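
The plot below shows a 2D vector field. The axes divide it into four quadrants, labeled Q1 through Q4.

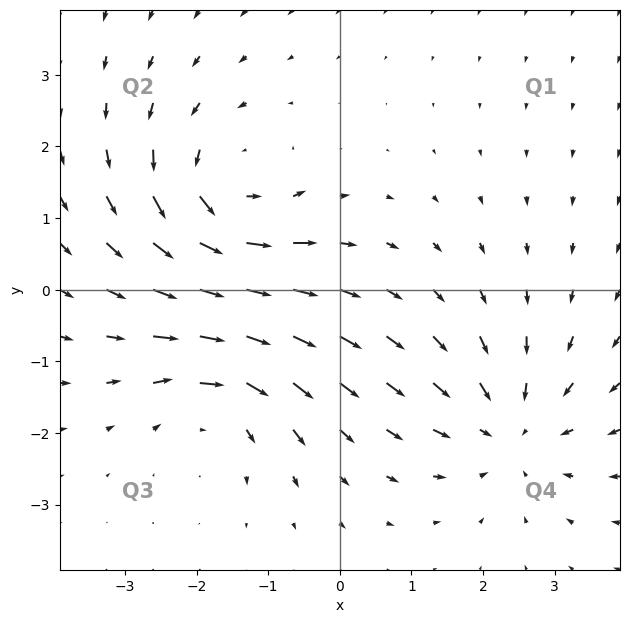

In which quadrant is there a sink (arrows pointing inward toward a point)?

The sink sits at approximately (2.4, -1.9), which lies in quadrant Q4. The divergence there is about -4, negative as expected for a sink.

Q4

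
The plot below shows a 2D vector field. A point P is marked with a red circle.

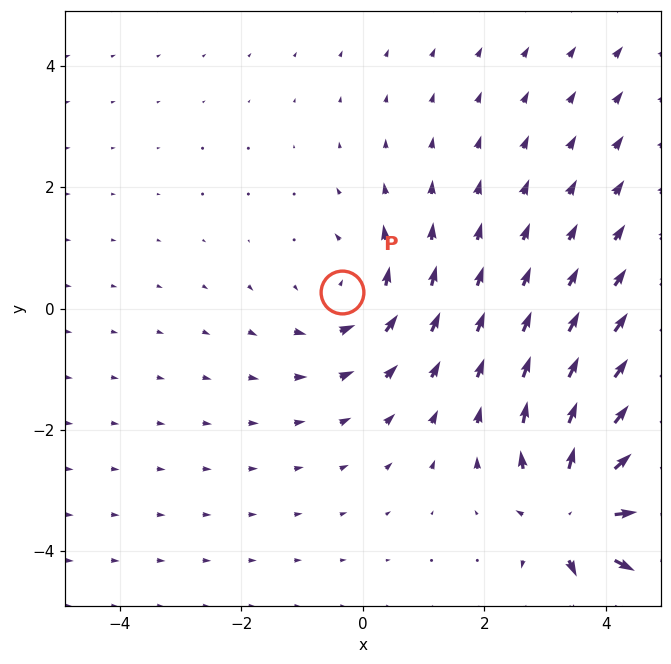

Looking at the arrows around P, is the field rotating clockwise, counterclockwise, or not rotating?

counterclockwise

Near P at (-0.3, 0.3) the arrows circulate counterclockwise. The curl (z-component) there is about +3; positive curl means counterclockwise rotation.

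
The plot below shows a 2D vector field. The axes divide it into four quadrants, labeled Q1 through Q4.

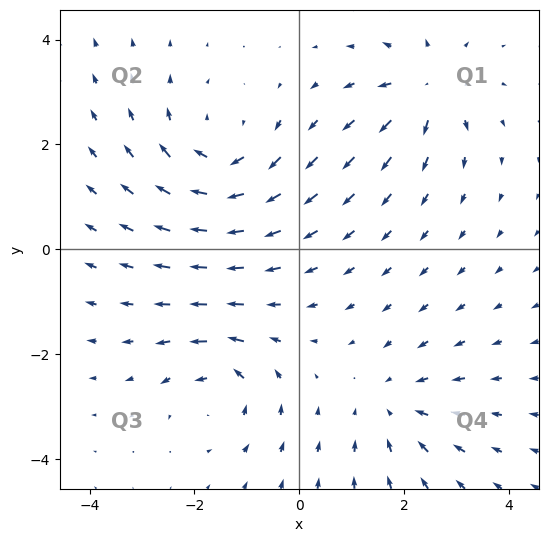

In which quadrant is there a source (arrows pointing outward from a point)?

The source sits at approximately (2.5, 3.1), which lies in quadrant Q1. The divergence there is about +5, positive as expected for a source.

Q1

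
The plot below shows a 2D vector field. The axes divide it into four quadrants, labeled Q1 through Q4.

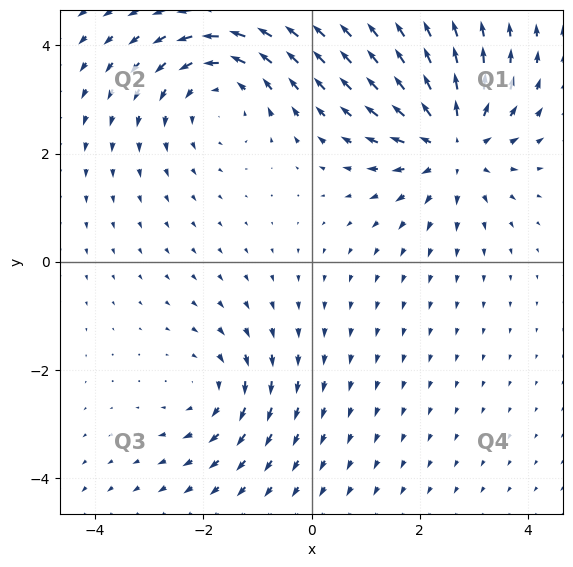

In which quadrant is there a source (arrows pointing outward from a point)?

Q1

The source sits at approximately (2.6, 2.2), which lies in quadrant Q1. The divergence there is about +4, positive as expected for a source.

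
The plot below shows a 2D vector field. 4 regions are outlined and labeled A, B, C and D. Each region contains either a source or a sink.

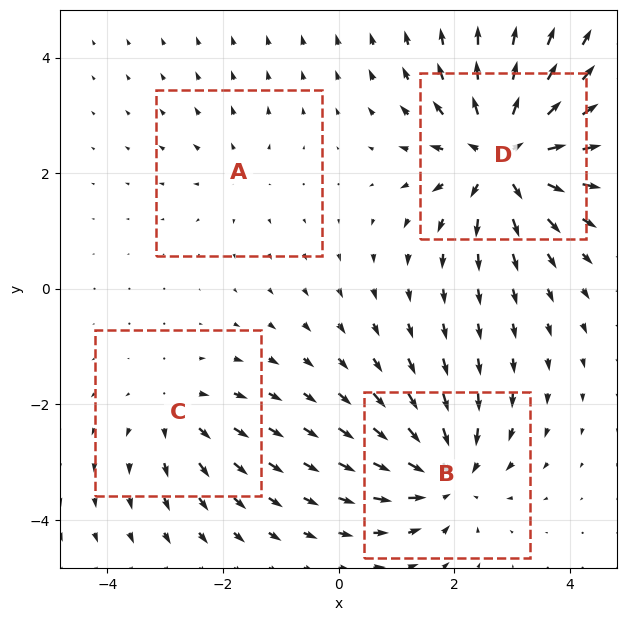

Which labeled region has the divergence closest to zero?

Divergence at each region's feature centre — A: about +2, B: about -6, C: about +4, D: about +8. Region A is closest to zero.

A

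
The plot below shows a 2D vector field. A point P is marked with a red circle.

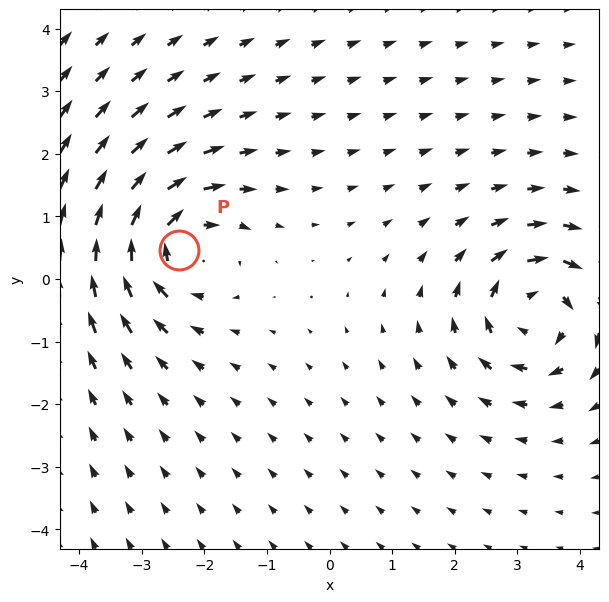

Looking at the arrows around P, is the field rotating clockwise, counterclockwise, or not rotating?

Near P at (-2.4, 0.5) the arrows circulate clockwise. The curl (z-component) there is about -5; negative curl means clockwise rotation.

clockwise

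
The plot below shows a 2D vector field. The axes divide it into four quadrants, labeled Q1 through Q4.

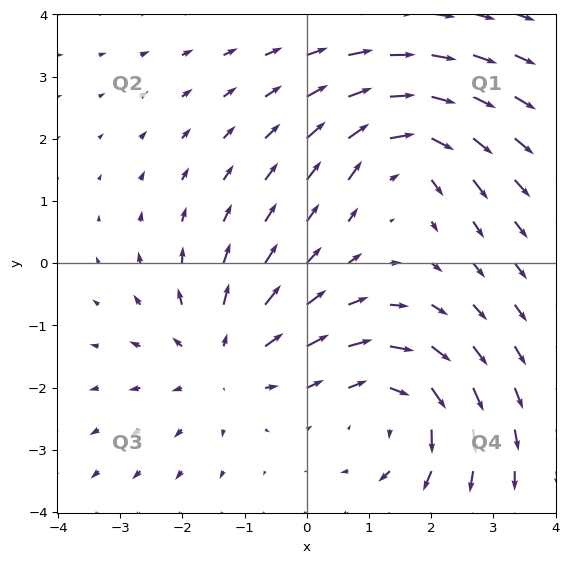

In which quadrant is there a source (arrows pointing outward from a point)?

Q3

The source sits at approximately (-1.3, -1.5), which lies in quadrant Q3. The divergence there is about +3, positive as expected for a source.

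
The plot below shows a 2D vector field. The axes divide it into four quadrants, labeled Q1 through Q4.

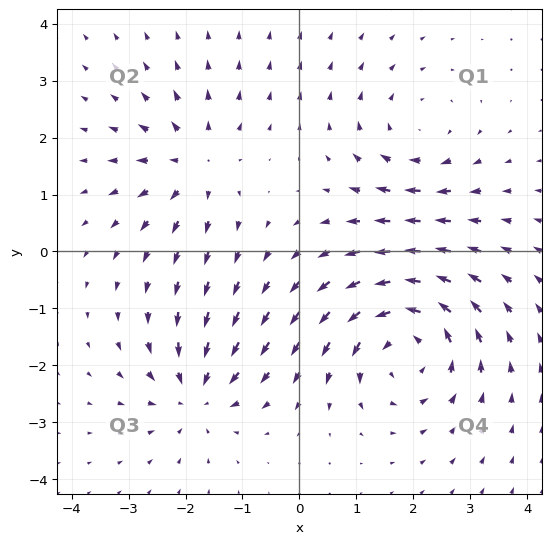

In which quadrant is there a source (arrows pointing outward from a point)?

Q2

The source sits at approximately (-1.8, 1.5), which lies in quadrant Q2. The divergence there is about +4, positive as expected for a source.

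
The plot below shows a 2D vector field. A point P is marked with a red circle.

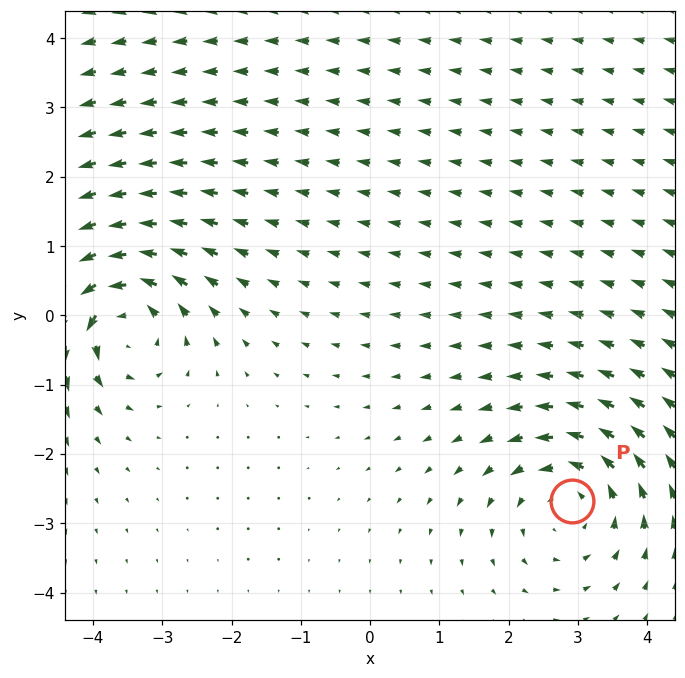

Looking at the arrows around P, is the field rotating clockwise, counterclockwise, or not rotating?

counterclockwise

Near P at (2.9, -2.7) the arrows circulate counterclockwise. The curl (z-component) there is about +4; positive curl means counterclockwise rotation.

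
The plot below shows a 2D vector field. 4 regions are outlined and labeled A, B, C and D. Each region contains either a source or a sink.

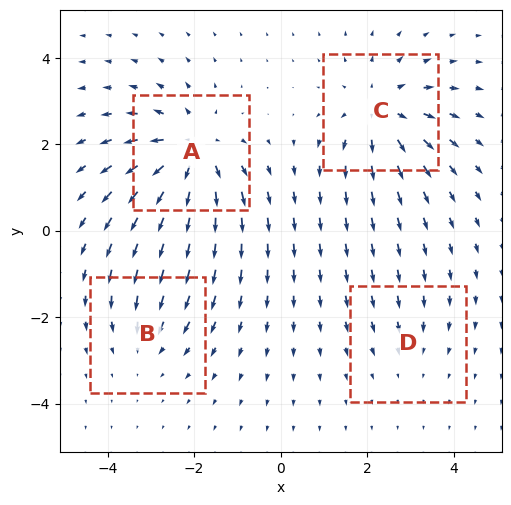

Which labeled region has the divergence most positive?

A

Divergence at each region's feature centre — A: about +6, B: about -3, C: about +5, D: about -2. Region A is most positive.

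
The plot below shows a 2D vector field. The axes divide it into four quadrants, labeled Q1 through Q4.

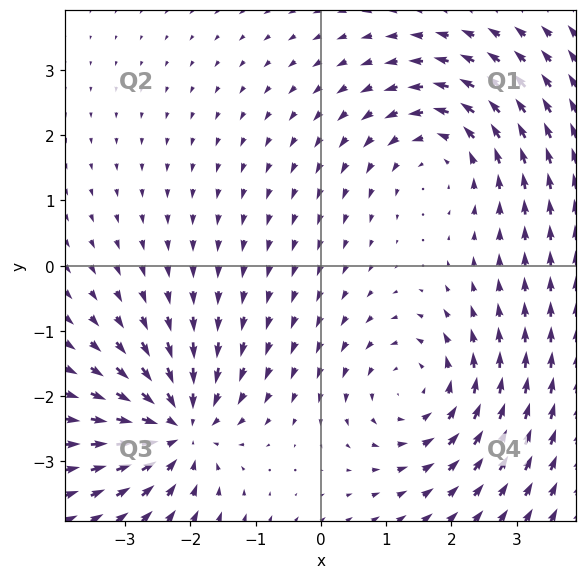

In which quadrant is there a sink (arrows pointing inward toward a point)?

The sink sits at approximately (-2.2, -2.5), which lies in quadrant Q3. The divergence there is about -6, negative as expected for a sink.

Q3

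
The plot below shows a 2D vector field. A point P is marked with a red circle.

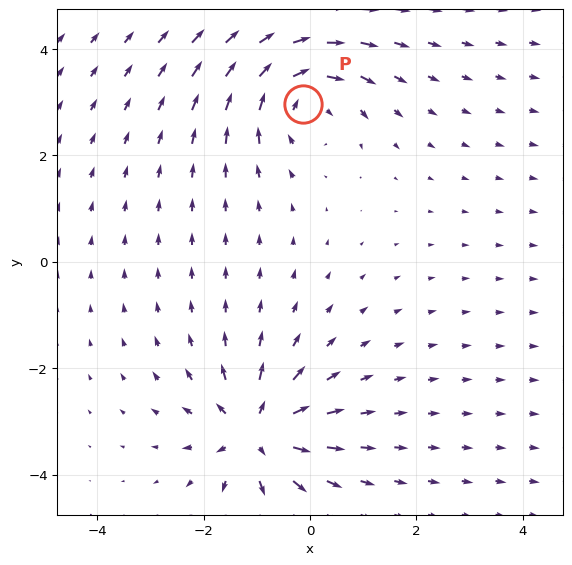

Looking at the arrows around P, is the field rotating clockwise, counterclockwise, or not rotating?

Near P at (-0.1, 3.0) the arrows circulate clockwise. The curl (z-component) there is about -3; negative curl means clockwise rotation.

clockwise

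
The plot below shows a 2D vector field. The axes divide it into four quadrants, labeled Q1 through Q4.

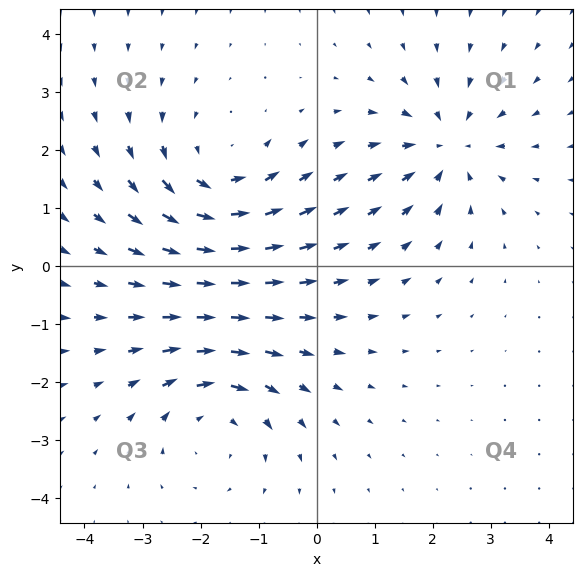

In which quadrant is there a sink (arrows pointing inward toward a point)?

Q1

The sink sits at approximately (2.3, 2.1), which lies in quadrant Q1. The divergence there is about -4, negative as expected for a sink.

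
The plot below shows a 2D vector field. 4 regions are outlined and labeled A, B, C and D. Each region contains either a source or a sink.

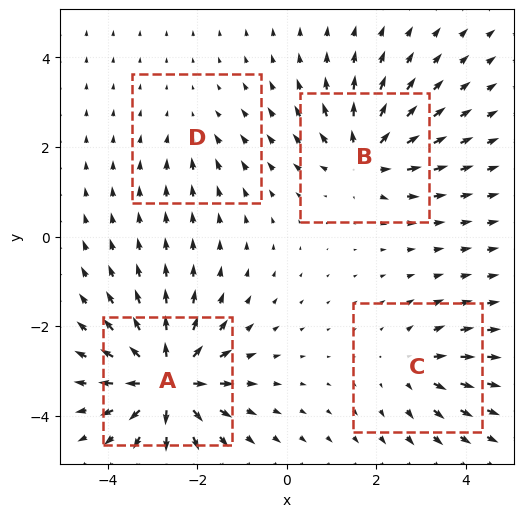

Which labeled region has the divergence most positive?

A

Divergence at each region's feature centre — A: about +9, B: about +6, C: about +4, D: about -2. Region A is most positive.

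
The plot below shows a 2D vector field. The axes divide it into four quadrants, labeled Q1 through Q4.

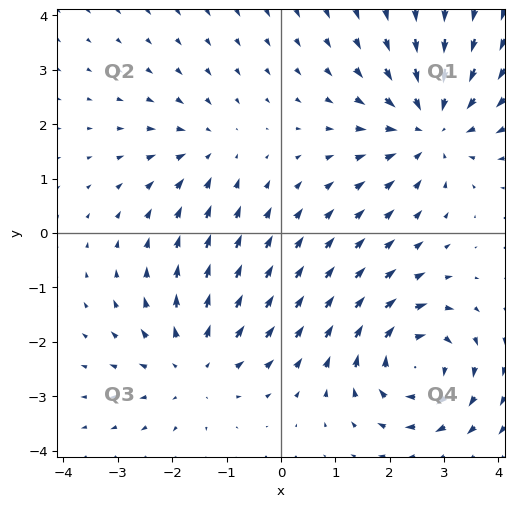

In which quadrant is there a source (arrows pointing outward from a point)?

The source sits at approximately (-1.6, -2.4), which lies in quadrant Q3. The divergence there is about +3, positive as expected for a source.

Q3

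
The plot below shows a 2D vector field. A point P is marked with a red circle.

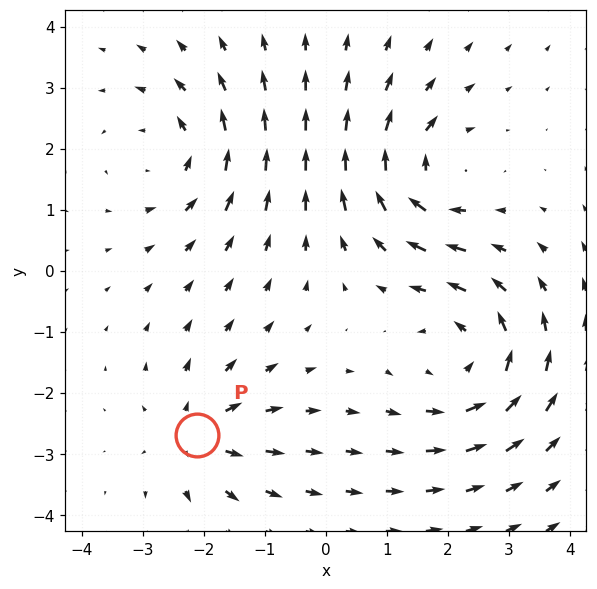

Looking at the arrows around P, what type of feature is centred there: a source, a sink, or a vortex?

source

At P (-2.1, -2.7) the arrows spread outward. Divergence about +4, curl ≈0 — positive divergence with near-zero curl is a source.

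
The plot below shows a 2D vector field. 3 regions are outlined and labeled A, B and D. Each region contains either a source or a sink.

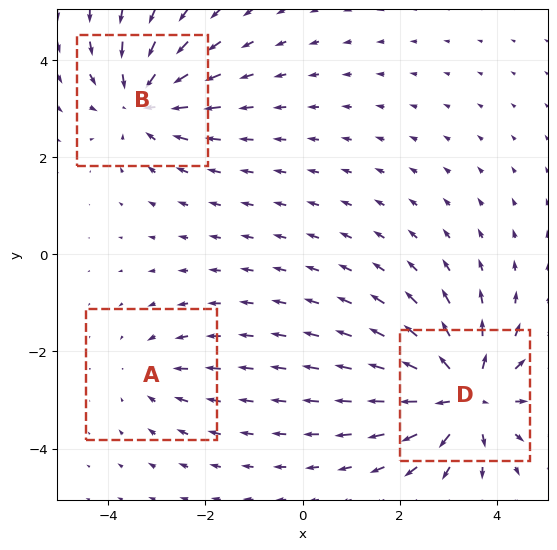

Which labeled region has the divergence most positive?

D

Divergence at each region's feature centre — A: about -2, B: about -4, D: about +5. Region D is most positive.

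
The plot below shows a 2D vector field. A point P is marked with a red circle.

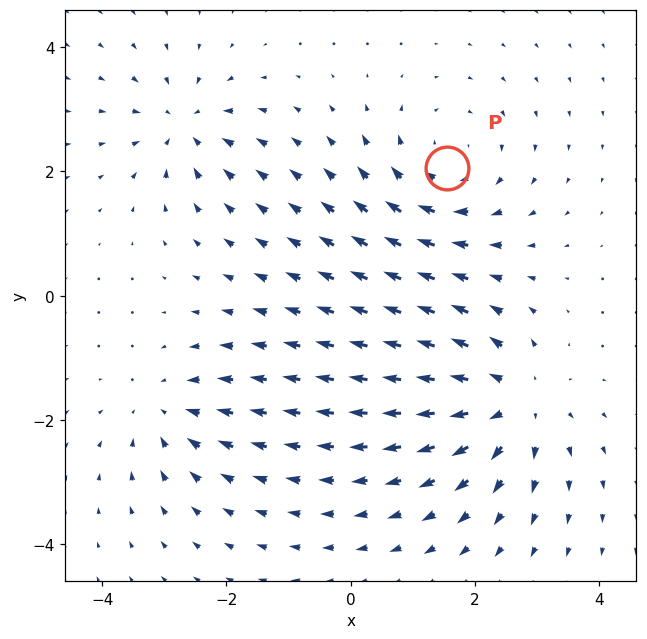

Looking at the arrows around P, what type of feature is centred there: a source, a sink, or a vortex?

At P (1.5, 2.1) the arrows circulate clockwise. Divergence ≈0, curl about -4 — near-zero divergence with nonzero curl is a vortex.

vortex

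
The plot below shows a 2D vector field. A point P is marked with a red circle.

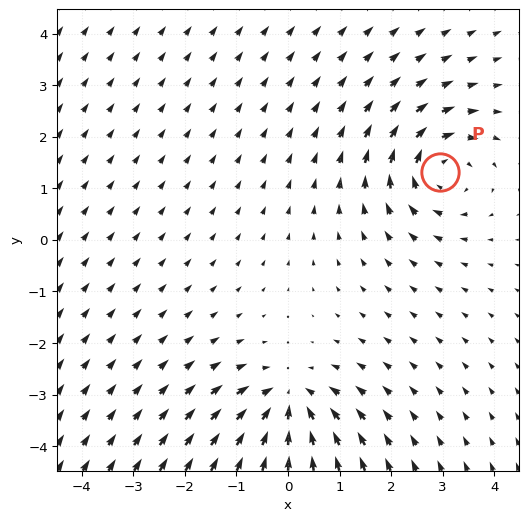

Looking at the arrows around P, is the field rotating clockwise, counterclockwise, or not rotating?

Near P at (2.9, 1.3) the arrows circulate clockwise. The curl (z-component) there is about -3; negative curl means clockwise rotation.

clockwise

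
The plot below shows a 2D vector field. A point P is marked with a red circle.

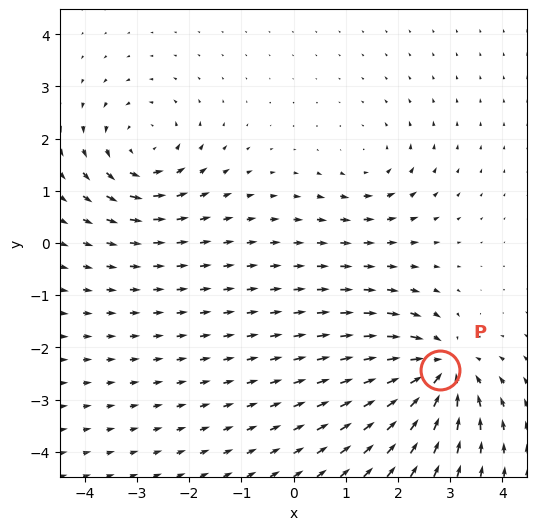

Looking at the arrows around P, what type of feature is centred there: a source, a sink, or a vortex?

At P (2.8, -2.4) the arrows converge inward. Divergence about -6, curl ≈0 — negative divergence with near-zero curl is a sink.

sink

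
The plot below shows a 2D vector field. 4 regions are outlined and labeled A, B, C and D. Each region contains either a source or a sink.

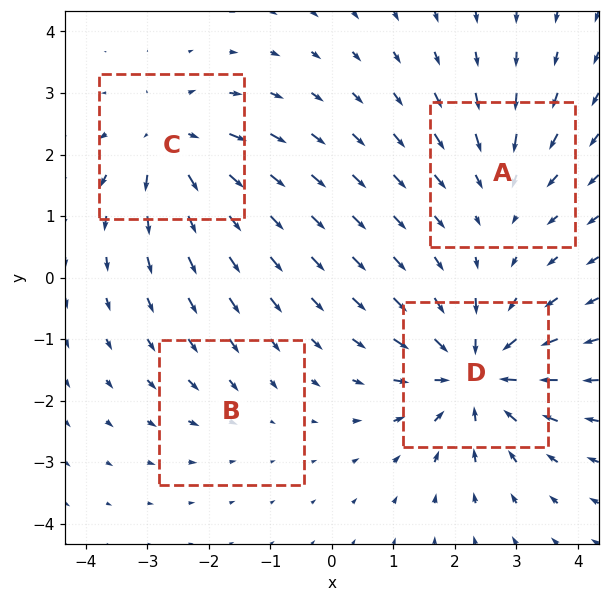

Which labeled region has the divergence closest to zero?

B

Divergence at each region's feature centre — A: about -3, B: about -2, C: about +5, D: about -7. Region B is closest to zero.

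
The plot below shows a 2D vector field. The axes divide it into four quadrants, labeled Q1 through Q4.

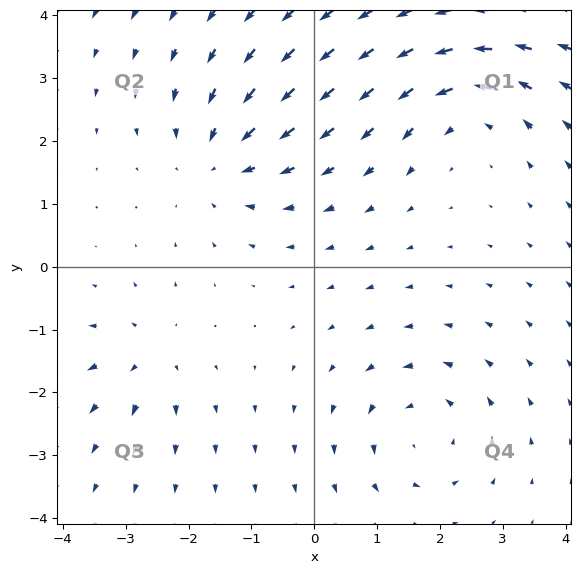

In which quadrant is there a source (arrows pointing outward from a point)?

Q3

The source sits at approximately (-2.6, -1.4), which lies in quadrant Q3. The divergence there is about +4, positive as expected for a source.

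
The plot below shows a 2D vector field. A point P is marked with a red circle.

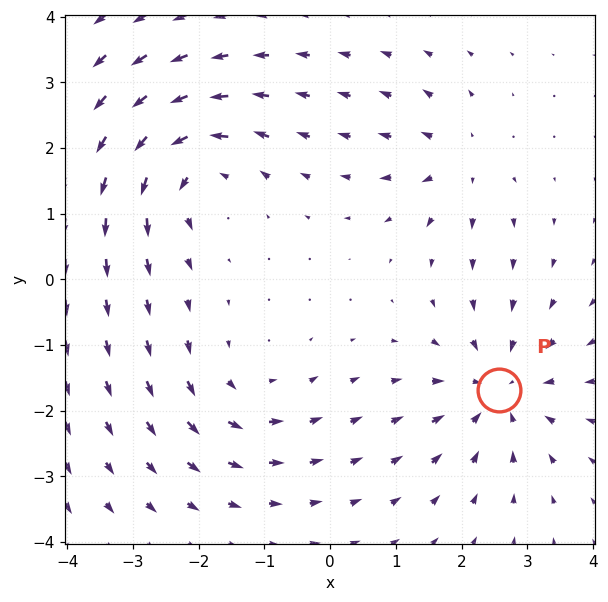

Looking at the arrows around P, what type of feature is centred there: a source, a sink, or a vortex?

At P (2.6, -1.7) the arrows converge inward. Divergence about -5, curl ≈0 — negative divergence with near-zero curl is a sink.

sink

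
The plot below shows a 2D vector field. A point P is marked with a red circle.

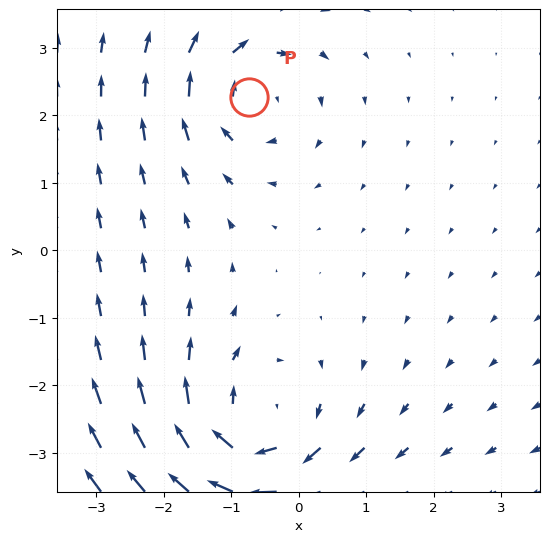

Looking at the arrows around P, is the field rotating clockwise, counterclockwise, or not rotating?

clockwise

Near P at (-0.7, 2.3) the arrows circulate clockwise. The curl (z-component) there is about -4; negative curl means clockwise rotation.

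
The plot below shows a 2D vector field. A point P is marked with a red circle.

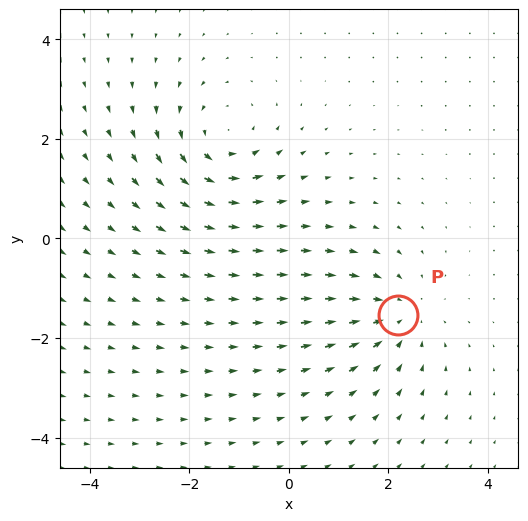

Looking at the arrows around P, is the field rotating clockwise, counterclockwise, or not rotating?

not rotating

Near P at (2.2, -1.5) the arrows show no circulation. The curl there is ≈0.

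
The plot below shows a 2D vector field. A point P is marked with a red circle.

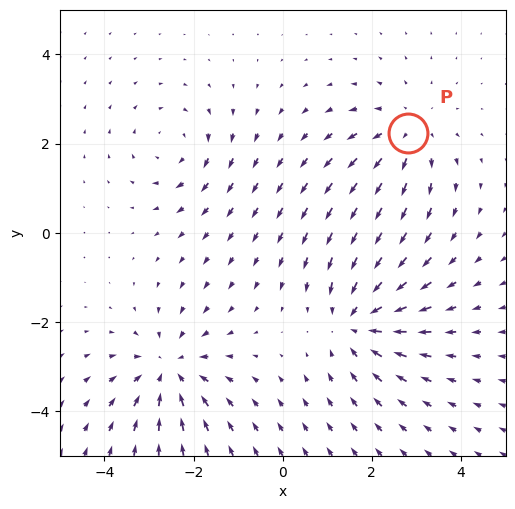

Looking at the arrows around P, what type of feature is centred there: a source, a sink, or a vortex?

At P (2.8, 2.2) the arrows spread outward. Divergence about +3, curl ≈0 — positive divergence with near-zero curl is a source.

source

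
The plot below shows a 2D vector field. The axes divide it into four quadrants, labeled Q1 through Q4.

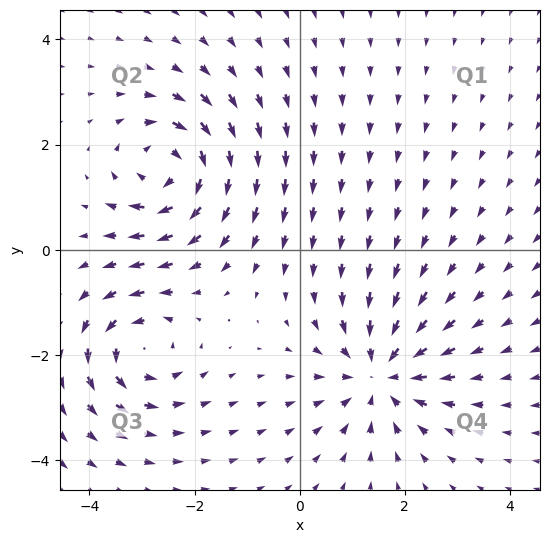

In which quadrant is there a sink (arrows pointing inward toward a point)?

Q4

The sink sits at approximately (1.5, -2.4), which lies in quadrant Q4. The divergence there is about -4, negative as expected for a sink.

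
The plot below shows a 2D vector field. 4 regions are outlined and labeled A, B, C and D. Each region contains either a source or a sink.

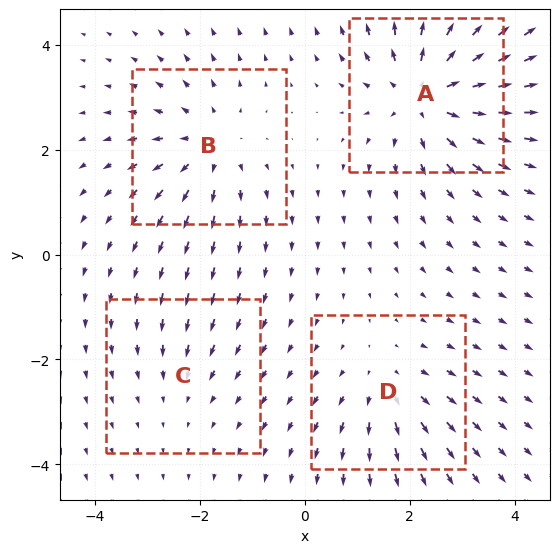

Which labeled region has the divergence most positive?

Divergence at each region's feature centre — A: about +6, B: about +4, C: about -2, D: about +3. Region A is most positive.

A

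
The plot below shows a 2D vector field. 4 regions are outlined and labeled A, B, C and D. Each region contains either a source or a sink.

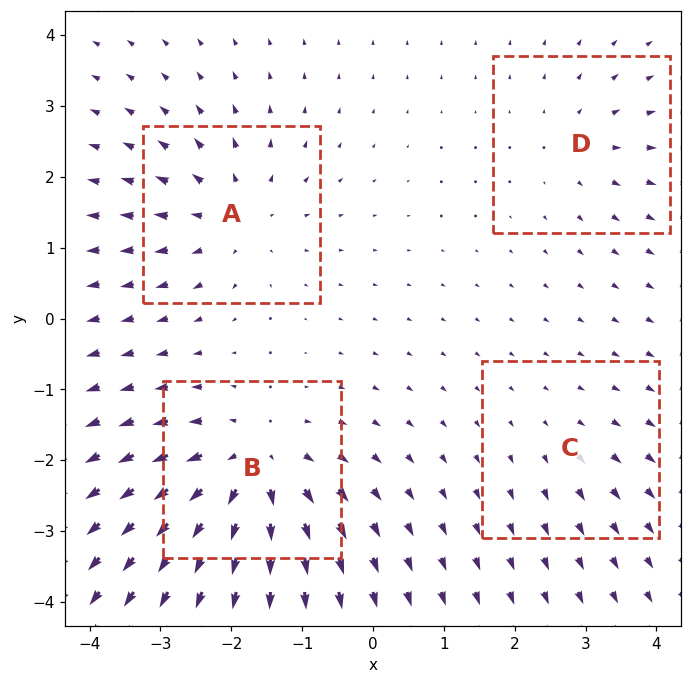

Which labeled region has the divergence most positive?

B

Divergence at each region's feature centre — A: about +5, B: about +8, C: about +2, D: about +3. Region B is most positive.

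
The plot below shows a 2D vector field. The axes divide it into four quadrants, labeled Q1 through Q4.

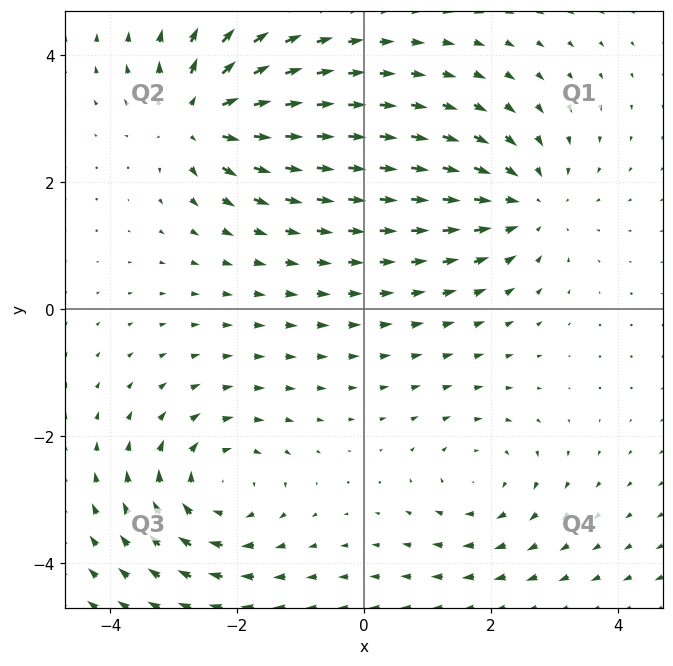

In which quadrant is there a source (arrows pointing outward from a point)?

Q2

The source sits at approximately (-2.6, 3.0), which lies in quadrant Q2. The divergence there is about +7, positive as expected for a source.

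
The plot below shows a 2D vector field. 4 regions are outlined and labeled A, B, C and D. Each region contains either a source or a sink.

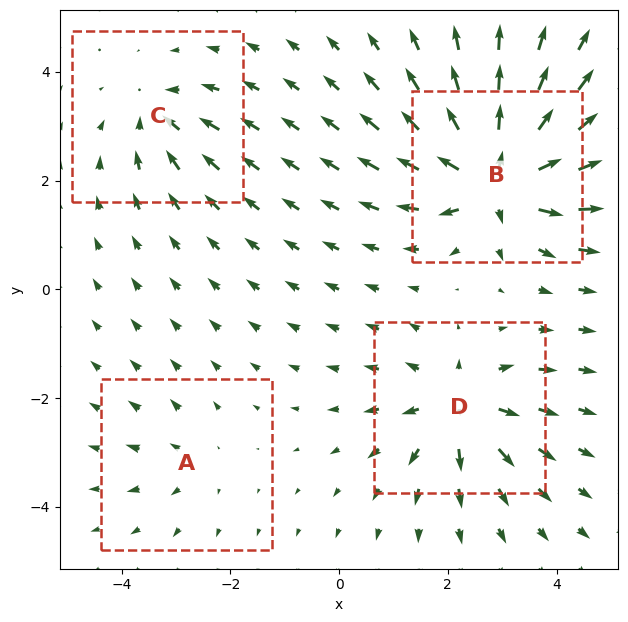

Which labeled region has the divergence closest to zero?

A

Divergence at each region's feature centre — A: about +3, B: about +9, C: about -4, D: about +6. Region A is closest to zero.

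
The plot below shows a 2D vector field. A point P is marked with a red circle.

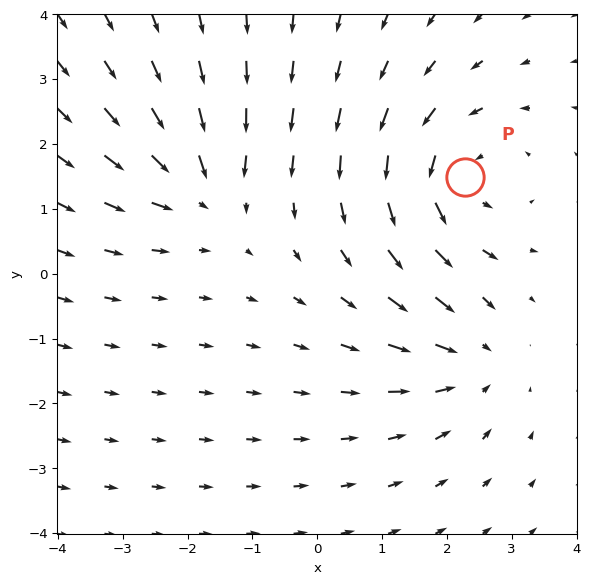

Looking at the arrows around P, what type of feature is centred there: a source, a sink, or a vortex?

At P (2.3, 1.5) the arrows circulate counterclockwise. Divergence ≈0, curl about +3 — near-zero divergence with nonzero curl is a vortex.

vortex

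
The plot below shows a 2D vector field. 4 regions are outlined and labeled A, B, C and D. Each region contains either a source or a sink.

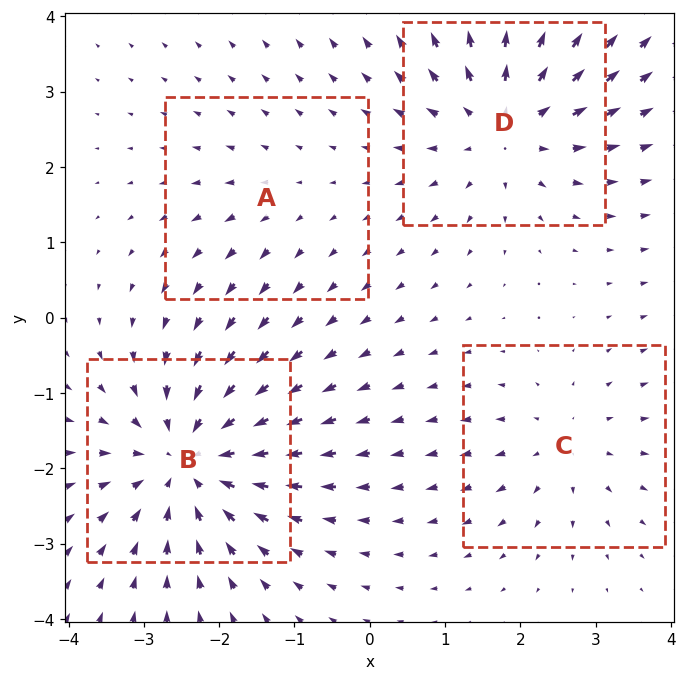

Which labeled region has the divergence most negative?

Divergence at each region's feature centre — A: about +2, B: about -6, C: about +3, D: about +5. Region B is most negative.

B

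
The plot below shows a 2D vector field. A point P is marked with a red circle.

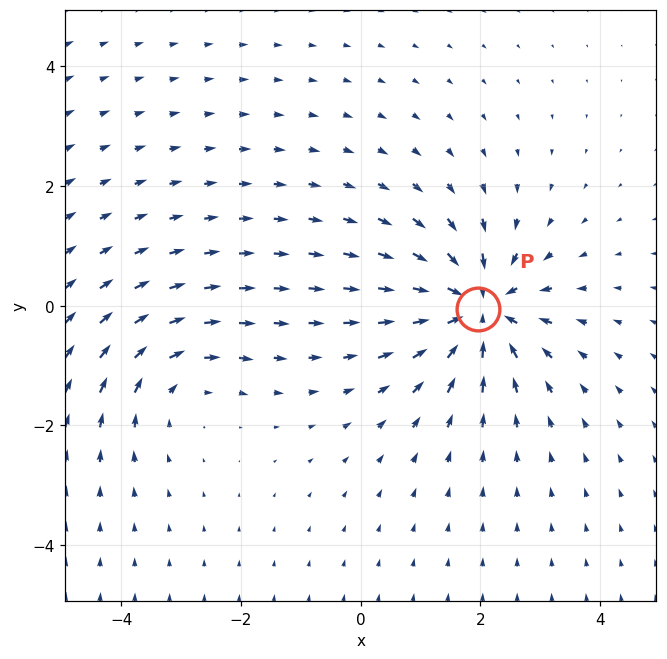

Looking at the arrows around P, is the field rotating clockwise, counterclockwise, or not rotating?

Near P at (2.0, -0.1) the arrows show no circulation. The curl there is ≈0.

not rotating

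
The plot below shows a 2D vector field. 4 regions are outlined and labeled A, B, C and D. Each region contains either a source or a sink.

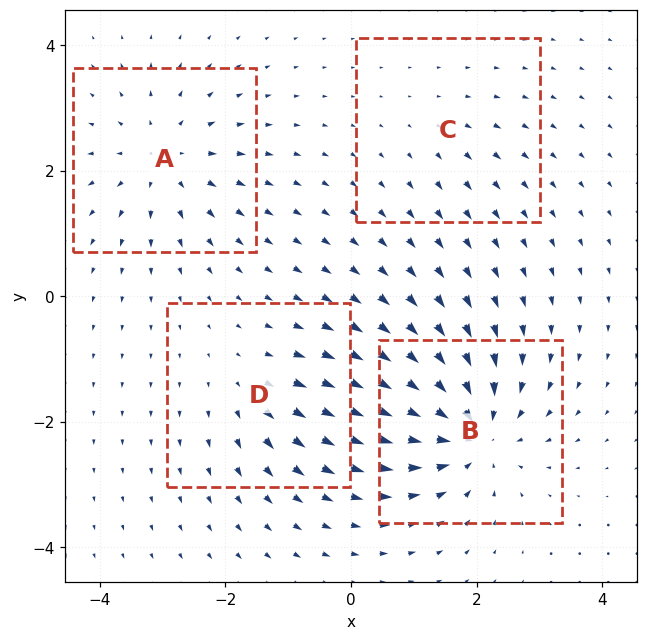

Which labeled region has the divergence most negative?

B

Divergence at each region's feature centre — A: about +5, B: about -7, C: about +2, D: about +3. Region B is most negative.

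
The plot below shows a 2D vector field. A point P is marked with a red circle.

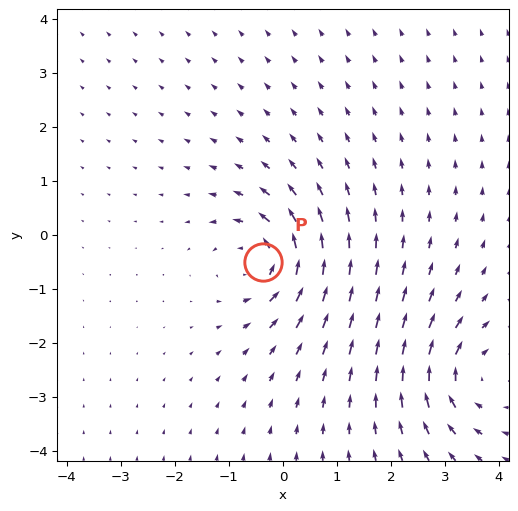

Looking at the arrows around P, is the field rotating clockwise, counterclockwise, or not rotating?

counterclockwise

Near P at (-0.4, -0.5) the arrows circulate counterclockwise. The curl (z-component) there is about +5; positive curl means counterclockwise rotation.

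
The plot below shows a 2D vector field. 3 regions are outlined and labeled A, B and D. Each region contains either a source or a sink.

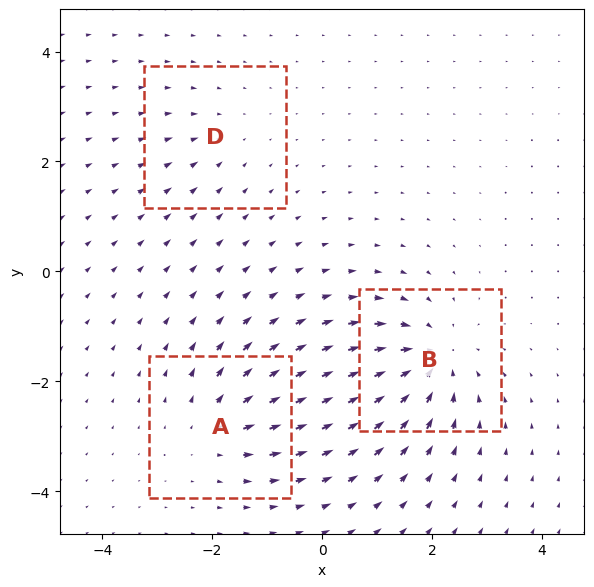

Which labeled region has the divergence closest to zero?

D

Divergence at each region's feature centre — A: about +3, B: about -5, D: about -2. Region D is closest to zero.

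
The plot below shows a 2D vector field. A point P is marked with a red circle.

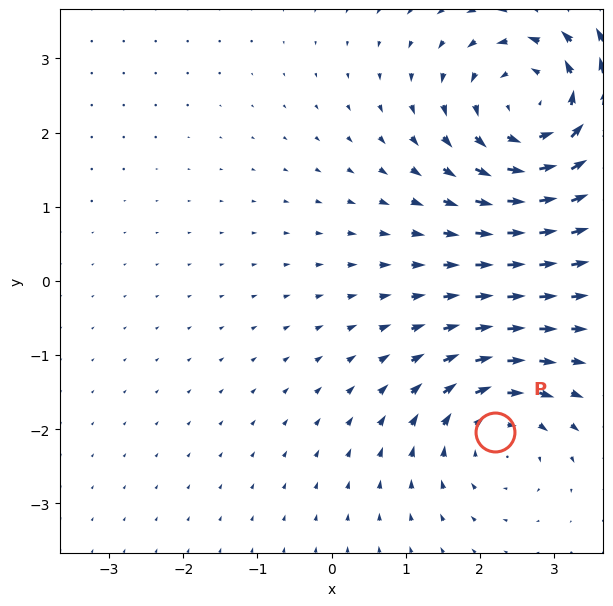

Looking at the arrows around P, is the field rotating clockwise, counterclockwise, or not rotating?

clockwise

Near P at (2.2, -2.0) the arrows circulate clockwise. The curl (z-component) there is about -3; negative curl means clockwise rotation.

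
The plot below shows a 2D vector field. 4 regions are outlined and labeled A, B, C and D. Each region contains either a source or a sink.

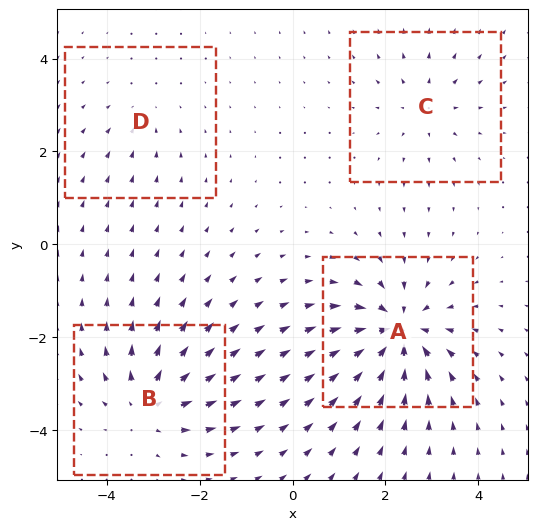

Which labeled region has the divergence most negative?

A

Divergence at each region's feature centre — A: about -8, B: about +6, C: about +4, D: about -2. Region A is most negative.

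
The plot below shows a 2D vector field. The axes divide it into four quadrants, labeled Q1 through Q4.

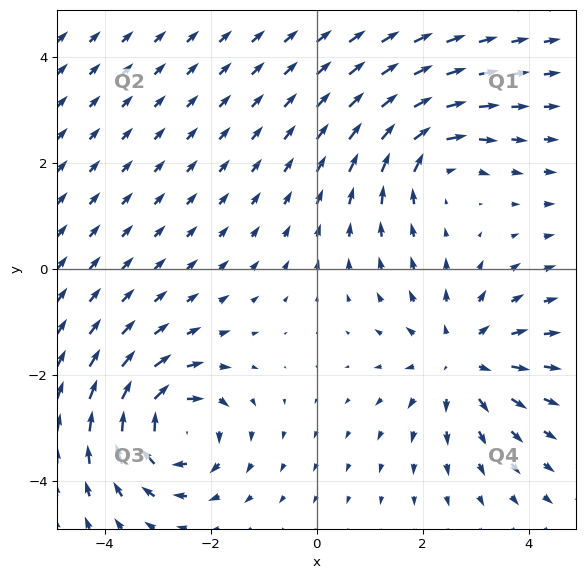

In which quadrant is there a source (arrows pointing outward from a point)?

The source sits at approximately (2.7, -1.7), which lies in quadrant Q4. The divergence there is about +3, positive as expected for a source.

Q4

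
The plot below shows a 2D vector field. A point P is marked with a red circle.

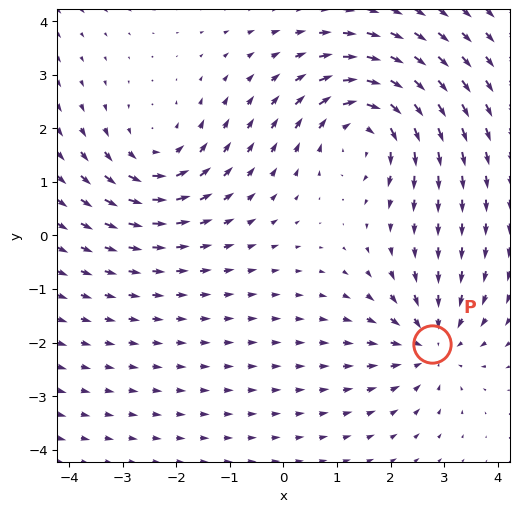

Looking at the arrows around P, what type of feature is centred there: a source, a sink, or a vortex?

At P (2.8, -2.0) the arrows converge inward. Divergence about -3, curl ≈0 — negative divergence with near-zero curl is a sink.

sink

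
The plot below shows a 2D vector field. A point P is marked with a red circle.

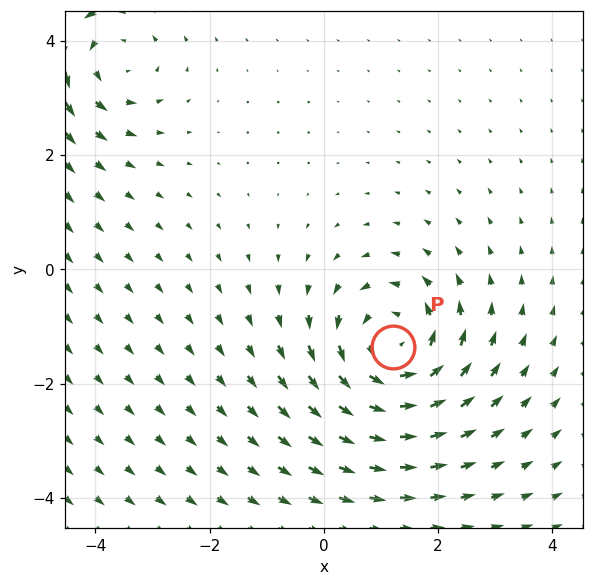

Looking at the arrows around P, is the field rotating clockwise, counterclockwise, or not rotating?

counterclockwise

Near P at (1.2, -1.3) the arrows circulate counterclockwise. The curl (z-component) there is about +5; positive curl means counterclockwise rotation.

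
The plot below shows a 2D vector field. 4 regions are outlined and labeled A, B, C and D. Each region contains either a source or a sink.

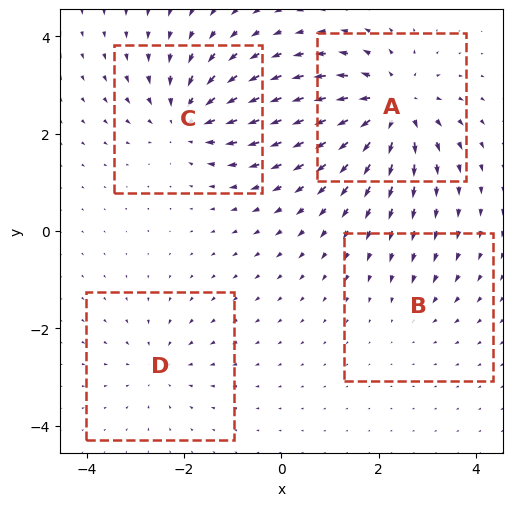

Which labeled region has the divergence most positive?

A

Divergence at each region's feature centre — A: about +7, B: about -2, C: about -5, D: about -3. Region A is most positive.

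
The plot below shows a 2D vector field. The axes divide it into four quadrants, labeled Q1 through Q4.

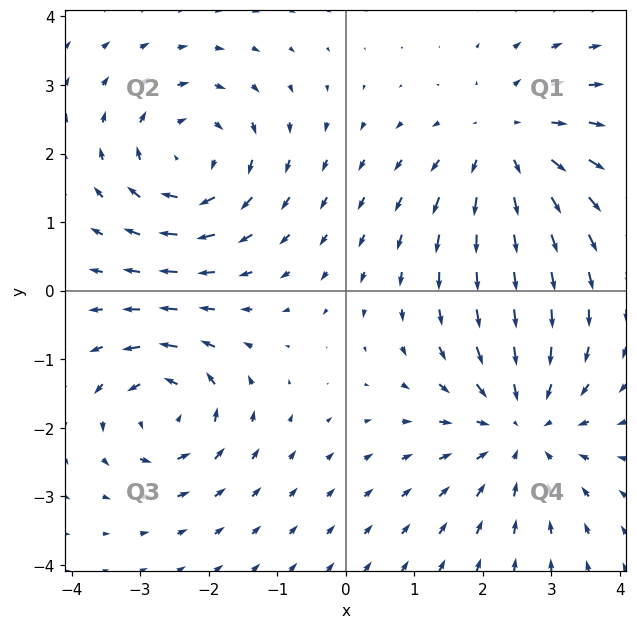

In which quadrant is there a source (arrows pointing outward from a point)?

Q1

The source sits at approximately (2.4, 2.1), which lies in quadrant Q1. The divergence there is about +4, positive as expected for a source.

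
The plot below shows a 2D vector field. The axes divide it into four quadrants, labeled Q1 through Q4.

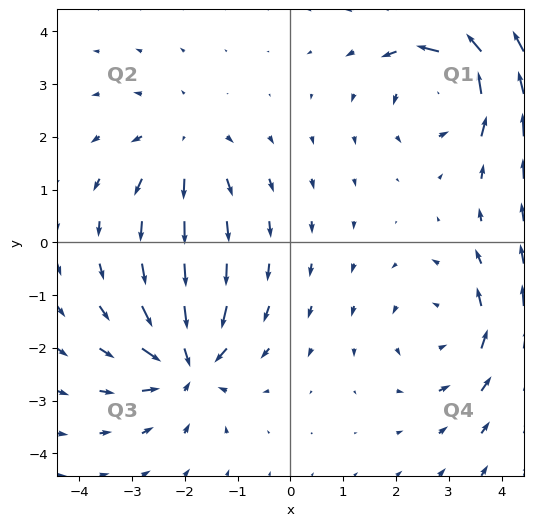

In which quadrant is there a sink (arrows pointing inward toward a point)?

The sink sits at approximately (-1.9, -2.3), which lies in quadrant Q3. The divergence there is about -5, negative as expected for a sink.

Q3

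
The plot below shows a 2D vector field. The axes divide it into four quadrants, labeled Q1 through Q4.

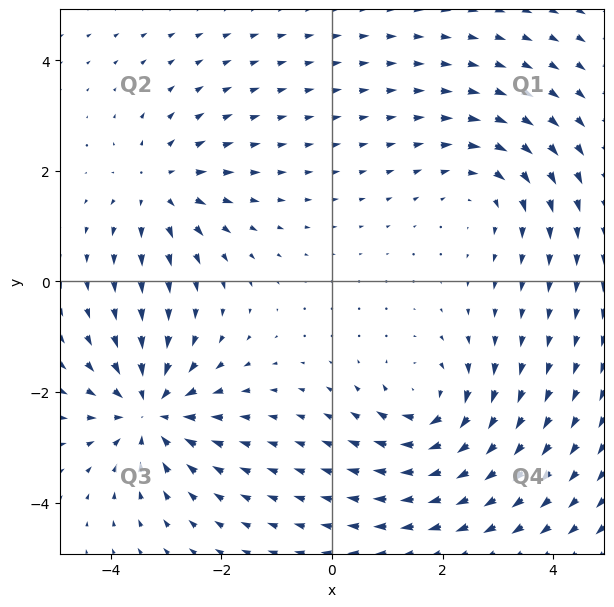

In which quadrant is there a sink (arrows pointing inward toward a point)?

Q3

The sink sits at approximately (-3.3, -2.3), which lies in quadrant Q3. The divergence there is about -4, negative as expected for a sink.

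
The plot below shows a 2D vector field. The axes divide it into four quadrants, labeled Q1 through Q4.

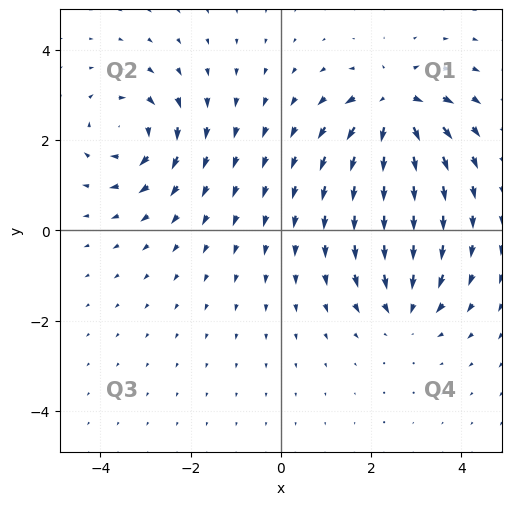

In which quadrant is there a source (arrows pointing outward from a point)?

Q1

The source sits at approximately (2.5, 2.8), which lies in quadrant Q1. The divergence there is about +7, positive as expected for a source.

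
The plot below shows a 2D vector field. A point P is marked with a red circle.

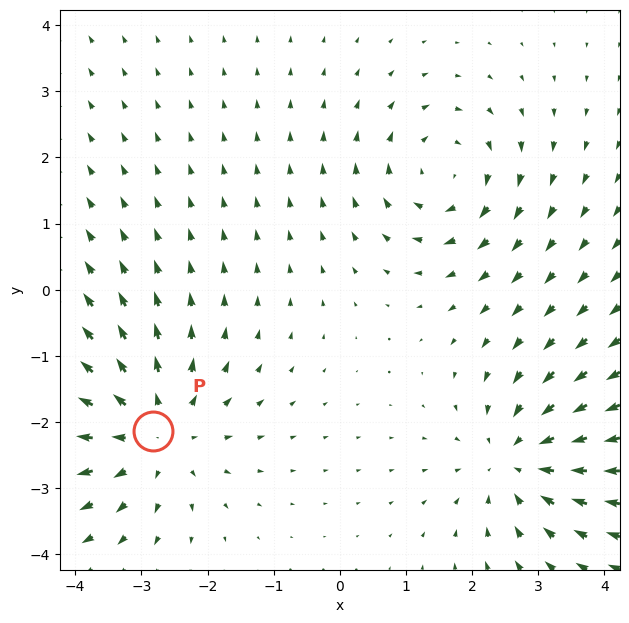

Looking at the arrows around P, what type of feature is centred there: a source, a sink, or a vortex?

At P (-2.8, -2.1) the arrows spread outward. Divergence about +4, curl ≈0 — positive divergence with near-zero curl is a source.

source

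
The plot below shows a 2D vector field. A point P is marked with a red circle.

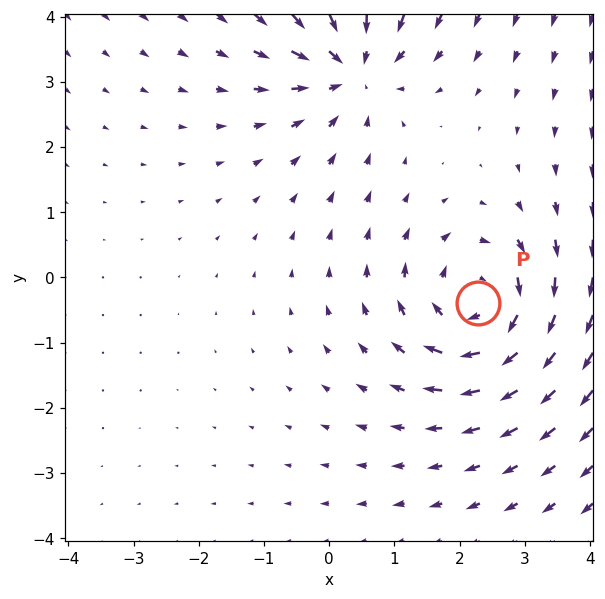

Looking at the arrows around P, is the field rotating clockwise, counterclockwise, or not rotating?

Near P at (2.3, -0.4) the arrows circulate clockwise. The curl (z-component) there is about -4; negative curl means clockwise rotation.

clockwise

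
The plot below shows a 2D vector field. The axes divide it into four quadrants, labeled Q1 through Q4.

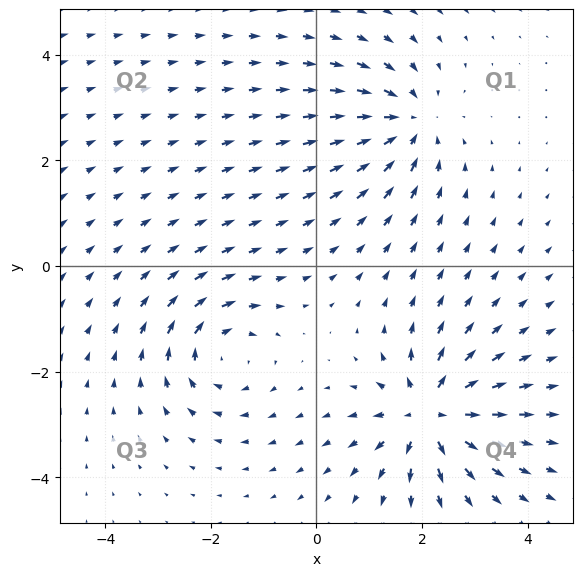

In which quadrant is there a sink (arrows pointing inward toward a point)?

Q1

The sink sits at approximately (1.7, 2.7), which lies in quadrant Q1. The divergence there is about -4, negative as expected for a sink.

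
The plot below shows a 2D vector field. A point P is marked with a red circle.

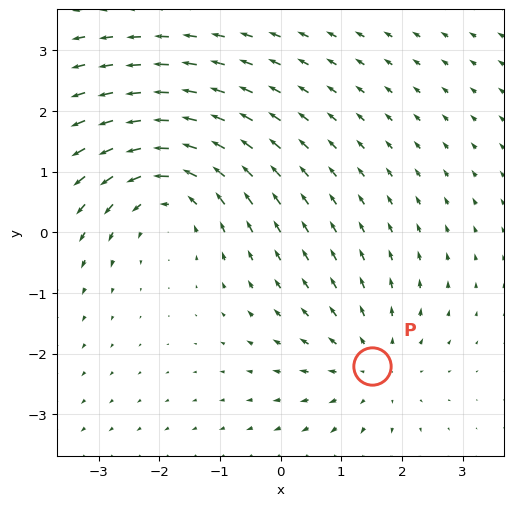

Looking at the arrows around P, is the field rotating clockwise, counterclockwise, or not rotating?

Near P at (1.5, -2.2) the arrows show no circulation. The curl there is ≈0.

not rotating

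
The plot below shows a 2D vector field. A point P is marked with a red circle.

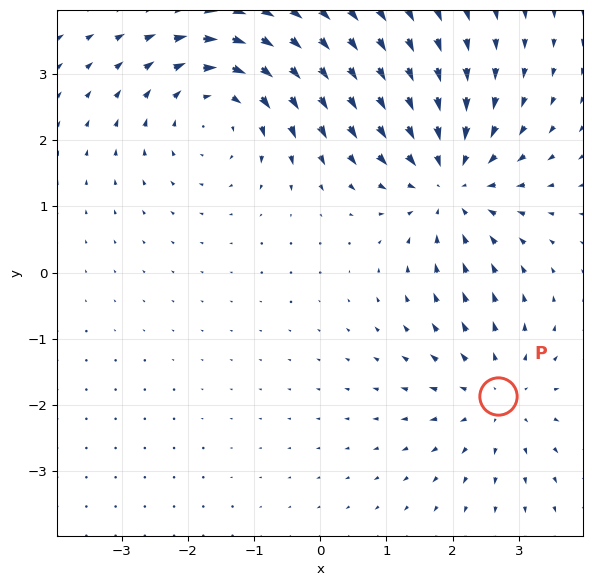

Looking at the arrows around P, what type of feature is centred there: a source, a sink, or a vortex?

source

At P (2.7, -1.9) the arrows spread outward. Divergence about +3, curl ≈0 — positive divergence with near-zero curl is a source.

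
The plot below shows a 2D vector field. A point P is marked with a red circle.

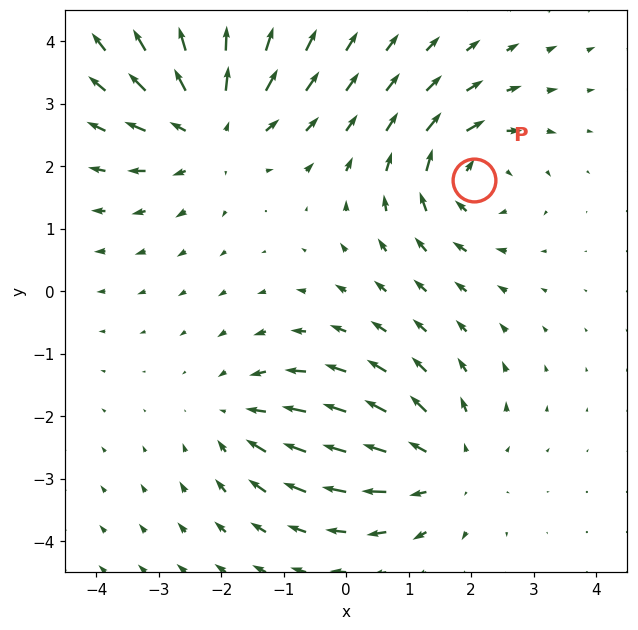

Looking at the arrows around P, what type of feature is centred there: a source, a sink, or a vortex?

At P (2.0, 1.8) the arrows circulate clockwise. Divergence ≈0, curl about -4 — near-zero divergence with nonzero curl is a vortex.

vortex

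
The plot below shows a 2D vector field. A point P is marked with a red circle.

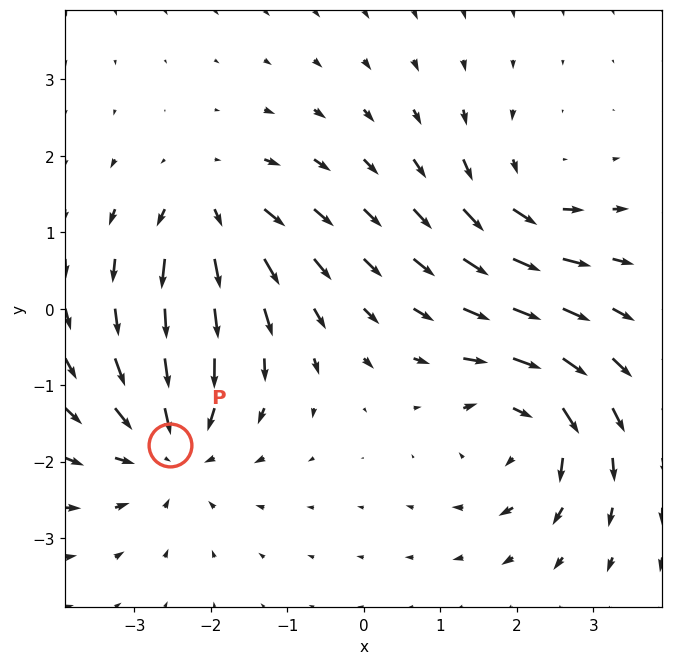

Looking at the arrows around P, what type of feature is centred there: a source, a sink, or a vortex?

At P (-2.5, -1.8) the arrows converge inward. Divergence about -5, curl ≈0 — negative divergence with near-zero curl is a sink.

sink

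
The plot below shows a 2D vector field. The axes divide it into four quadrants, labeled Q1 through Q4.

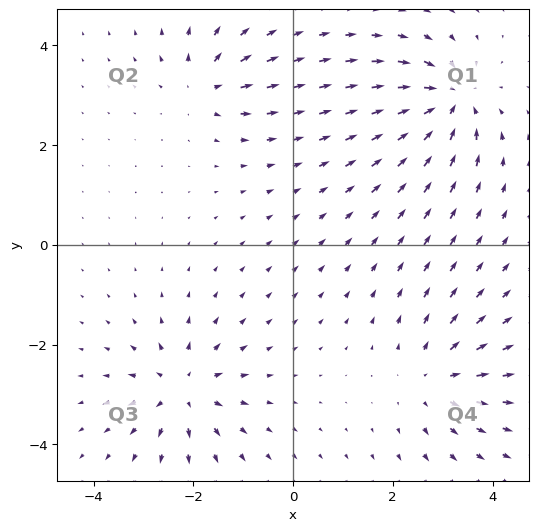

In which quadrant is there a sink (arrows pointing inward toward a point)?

Q1

The sink sits at approximately (3.1, 2.9), which lies in quadrant Q1. The divergence there is about -7, negative as expected for a sink.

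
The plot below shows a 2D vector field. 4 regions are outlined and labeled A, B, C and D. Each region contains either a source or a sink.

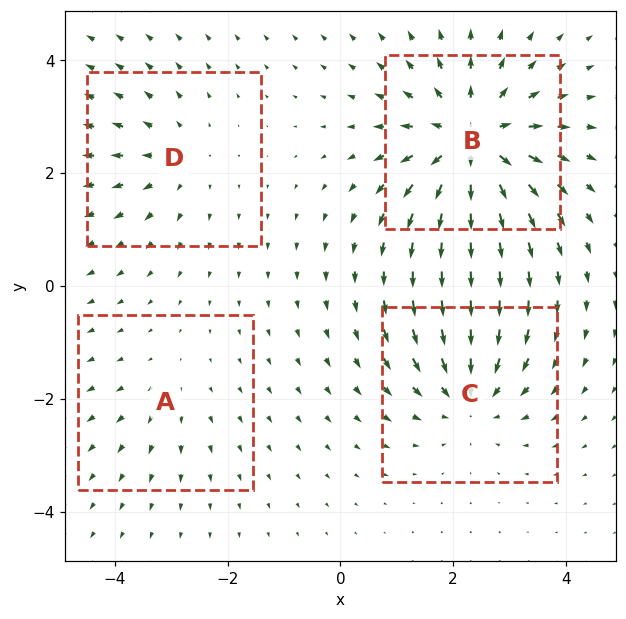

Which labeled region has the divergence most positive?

Divergence at each region's feature centre — A: about +2, B: about +7, C: about -5, D: about +3. Region B is most positive.

B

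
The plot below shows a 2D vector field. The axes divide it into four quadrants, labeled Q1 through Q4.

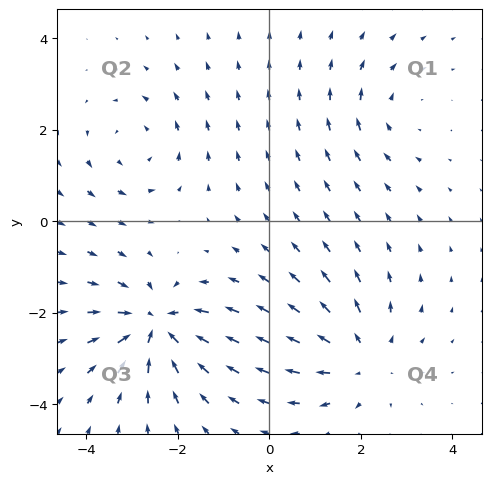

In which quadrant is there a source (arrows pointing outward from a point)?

Q4

The source sits at approximately (2.0, -3.0), which lies in quadrant Q4. The divergence there is about +4, positive as expected for a source.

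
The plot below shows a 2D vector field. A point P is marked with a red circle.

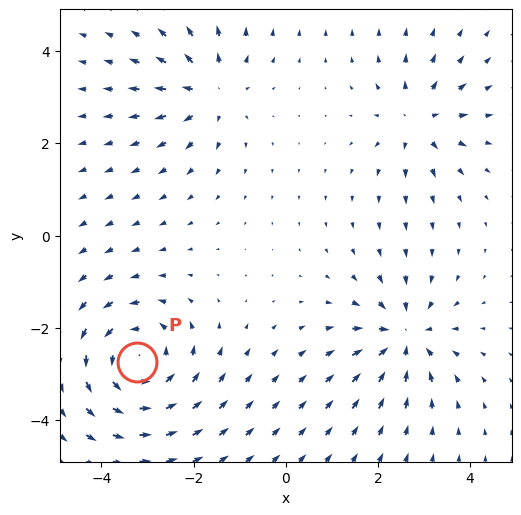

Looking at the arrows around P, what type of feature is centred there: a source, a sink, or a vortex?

vortex

At P (-3.2, -2.7) the arrows circulate counterclockwise. Divergence ≈0, curl about +4 — near-zero divergence with nonzero curl is a vortex.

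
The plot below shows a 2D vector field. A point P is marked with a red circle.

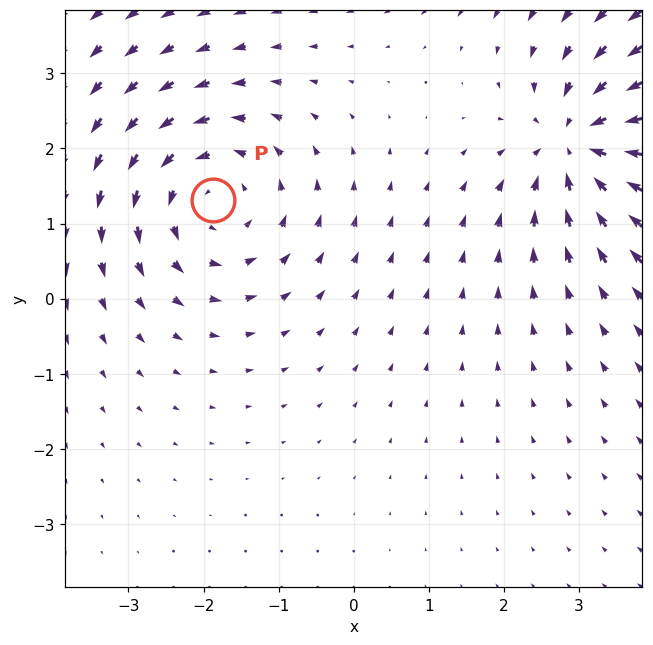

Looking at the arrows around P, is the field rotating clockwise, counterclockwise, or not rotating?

counterclockwise

Near P at (-1.9, 1.3) the arrows circulate counterclockwise. The curl (z-component) there is about +4; positive curl means counterclockwise rotation.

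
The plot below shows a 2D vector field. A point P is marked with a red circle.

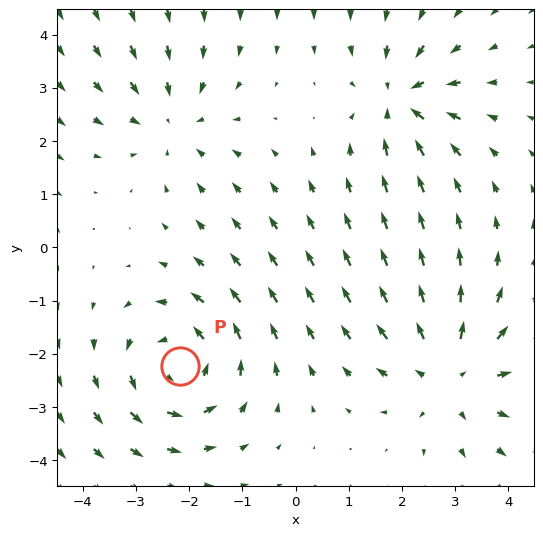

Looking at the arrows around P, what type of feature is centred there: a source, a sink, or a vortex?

At P (-2.2, -2.2) the arrows circulate counterclockwise. Divergence ≈0, curl about +5 — near-zero divergence with nonzero curl is a vortex.

vortex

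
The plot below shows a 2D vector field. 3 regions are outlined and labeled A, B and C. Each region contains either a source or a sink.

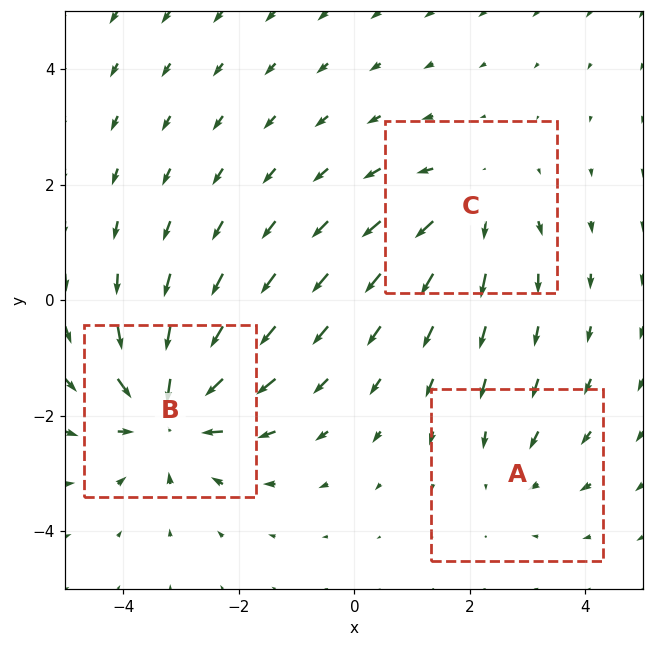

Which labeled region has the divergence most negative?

Divergence at each region's feature centre — A: about -2, B: about -5, C: about +3. Region B is most negative.

B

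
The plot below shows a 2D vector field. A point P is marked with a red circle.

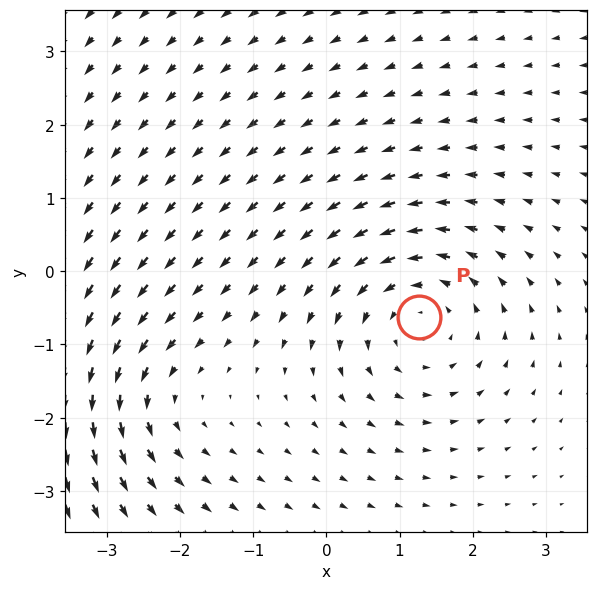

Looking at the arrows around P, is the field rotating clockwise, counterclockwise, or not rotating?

counterclockwise

Near P at (1.3, -0.6) the arrows circulate counterclockwise. The curl (z-component) there is about +3; positive curl means counterclockwise rotation.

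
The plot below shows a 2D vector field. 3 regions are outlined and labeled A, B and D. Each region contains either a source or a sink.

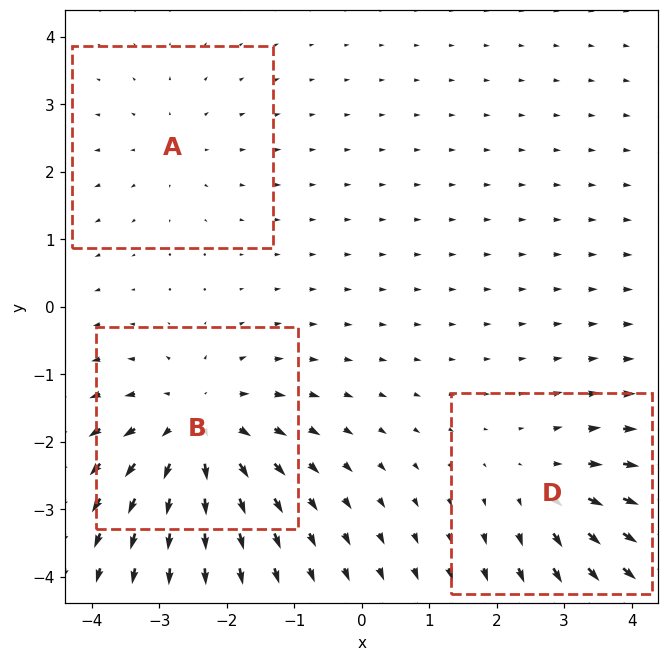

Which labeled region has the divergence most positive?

B

Divergence at each region's feature centre — A: about +2, B: about +4, D: about +3. Region B is most positive.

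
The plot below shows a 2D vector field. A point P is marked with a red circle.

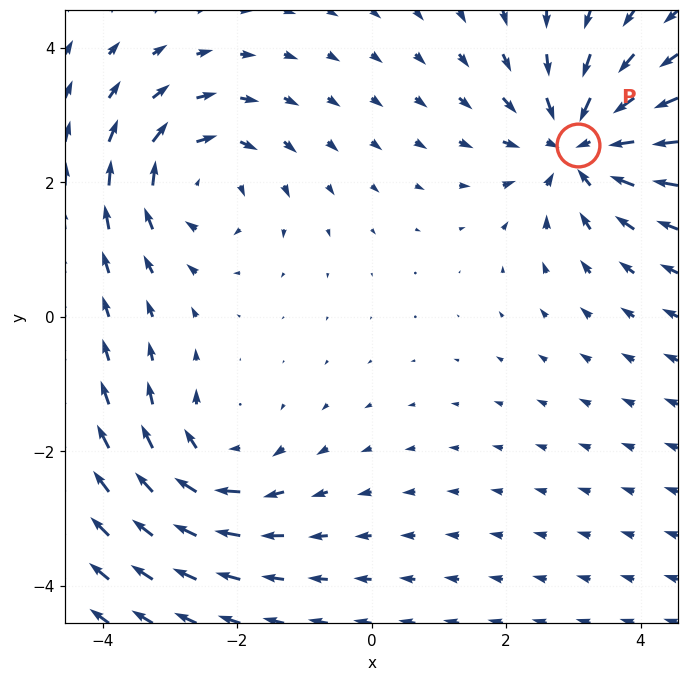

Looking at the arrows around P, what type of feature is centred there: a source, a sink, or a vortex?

At P (3.1, 2.6) the arrows converge inward. Divergence about -4, curl ≈0 — negative divergence with near-zero curl is a sink.

sink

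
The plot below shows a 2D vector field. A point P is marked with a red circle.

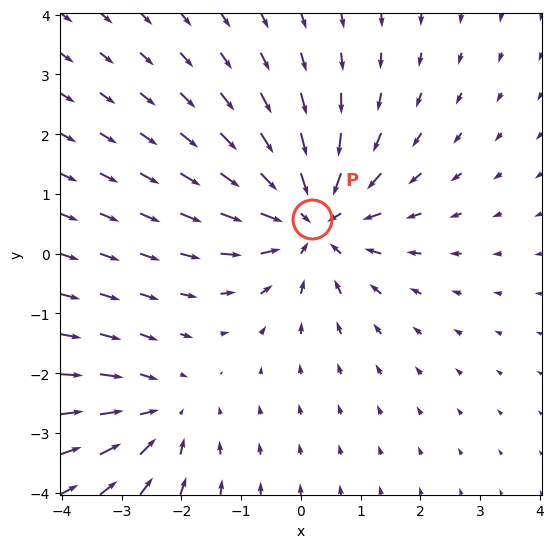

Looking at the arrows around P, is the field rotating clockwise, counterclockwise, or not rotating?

Near P at (0.2, 0.6) the arrows show no circulation. The curl there is ≈0.

not rotating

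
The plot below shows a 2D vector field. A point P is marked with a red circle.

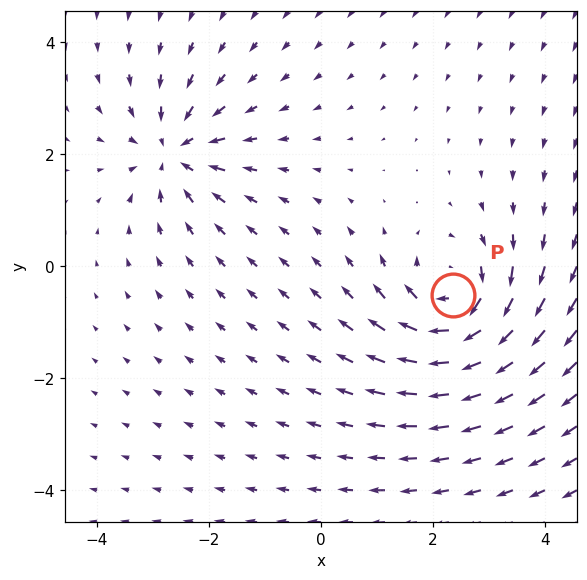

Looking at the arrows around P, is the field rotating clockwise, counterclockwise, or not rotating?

clockwise

Near P at (2.4, -0.5) the arrows circulate clockwise. The curl (z-component) there is about -6; negative curl means clockwise rotation.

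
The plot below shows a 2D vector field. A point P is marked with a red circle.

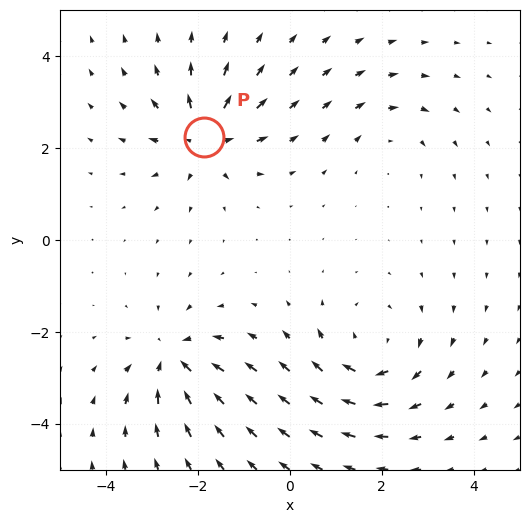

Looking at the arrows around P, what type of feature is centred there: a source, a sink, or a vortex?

At P (-1.9, 2.2) the arrows spread outward. Divergence about +5, curl ≈0 — positive divergence with near-zero curl is a source.

source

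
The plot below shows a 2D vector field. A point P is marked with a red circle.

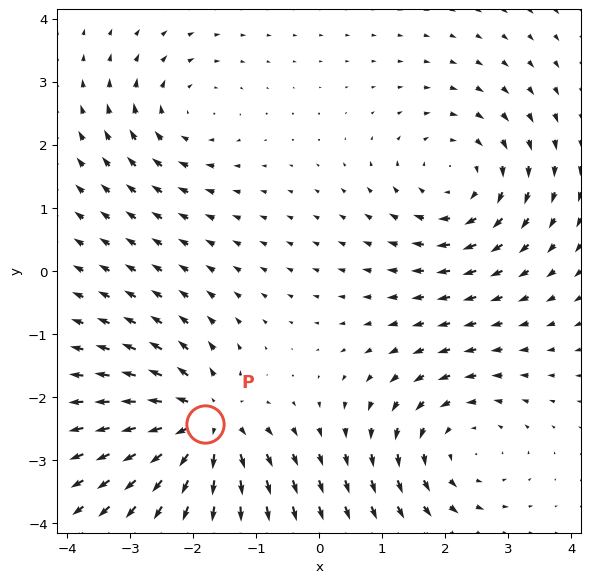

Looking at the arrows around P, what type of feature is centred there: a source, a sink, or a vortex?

source

At P (-1.8, -2.4) the arrows spread outward. Divergence about +6, curl ≈0 — positive divergence with near-zero curl is a source.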